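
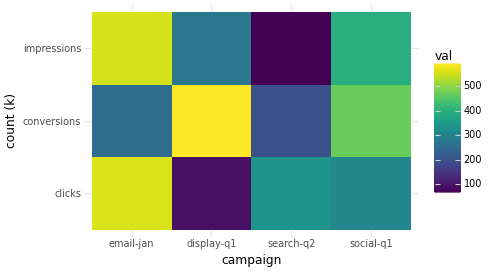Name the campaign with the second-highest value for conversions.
Top 3 for conversions: display-q1 ≈ 600, social-q1 ≈ 450, email-jan ≈ 250.

social-q1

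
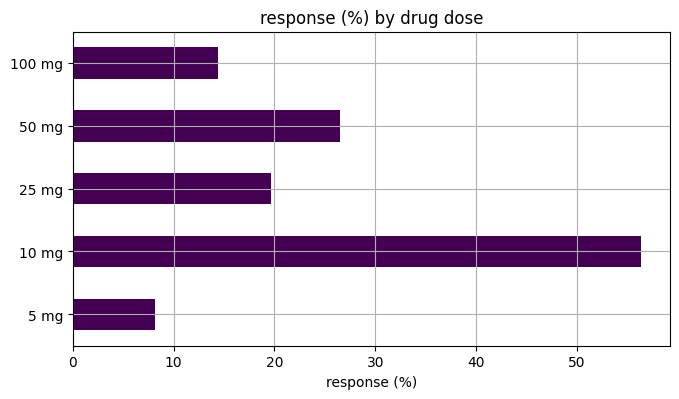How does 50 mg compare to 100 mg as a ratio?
50 mg ≈ 25, 100 mg ≈ 15; 25/15 ≈ 1.67.

≈ 1.67×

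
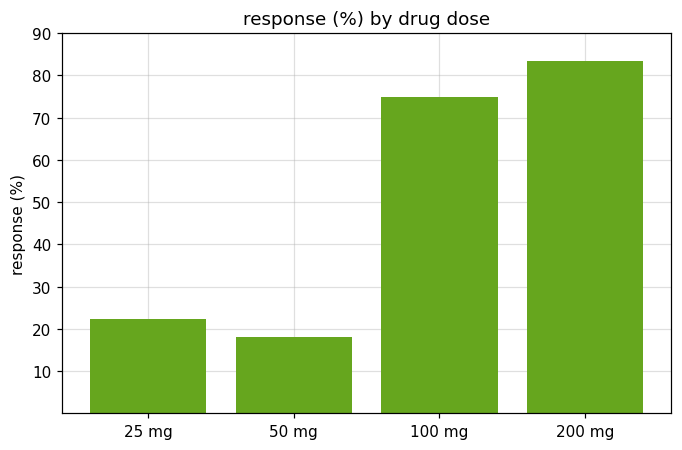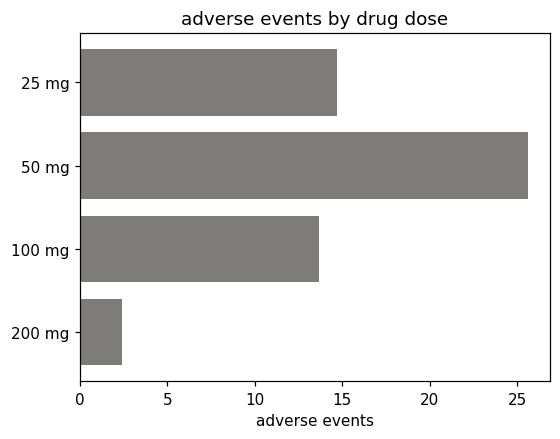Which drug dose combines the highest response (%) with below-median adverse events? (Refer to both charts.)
200 mg

Chart 2 median adverse events ≈ 15; below-median drug doses: 100 mg, 200 mg. Among those, 200 mg has the highest response (%) (≈ 80).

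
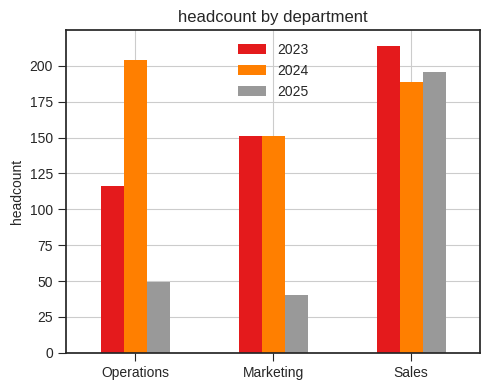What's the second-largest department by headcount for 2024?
Top 3 for 2024: Operations ≈ 200, Sales ≈ 180, Marketing ≈ 160.

Sales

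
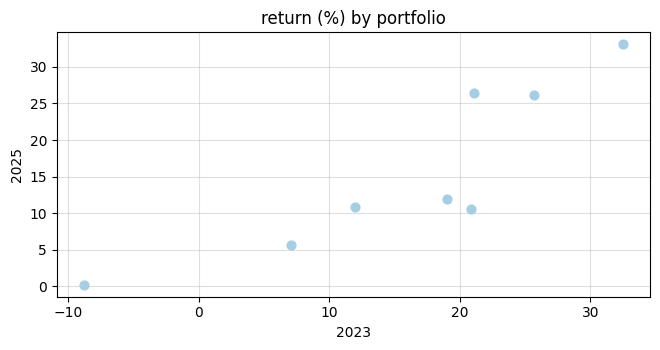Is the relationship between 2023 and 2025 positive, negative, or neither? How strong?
Points are positively correlated; strong (|r| ≈ 0.9).

positive, strong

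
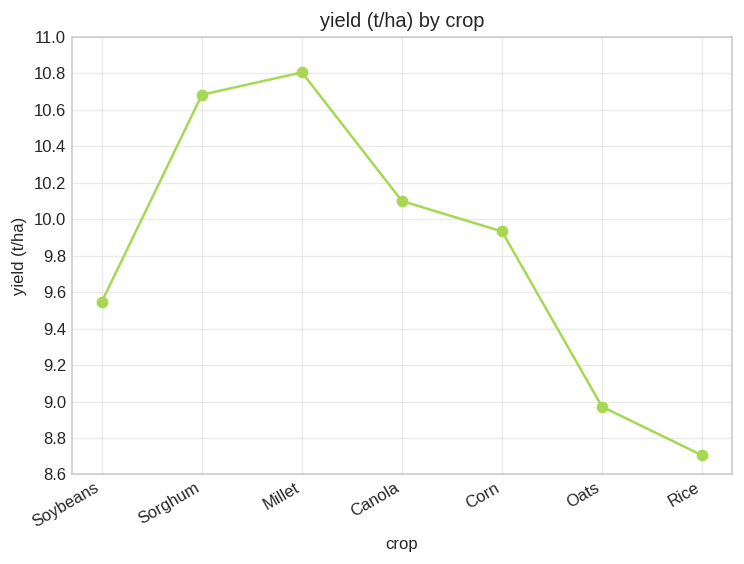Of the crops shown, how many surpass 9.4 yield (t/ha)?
Above 9.4: Soybeans, Sorghum, Millet, Canola, Corn.

5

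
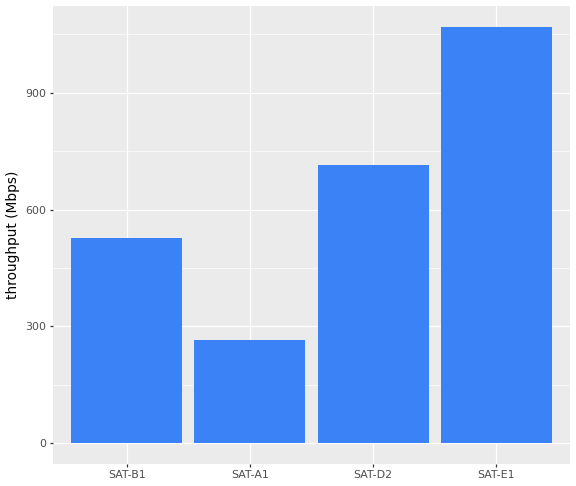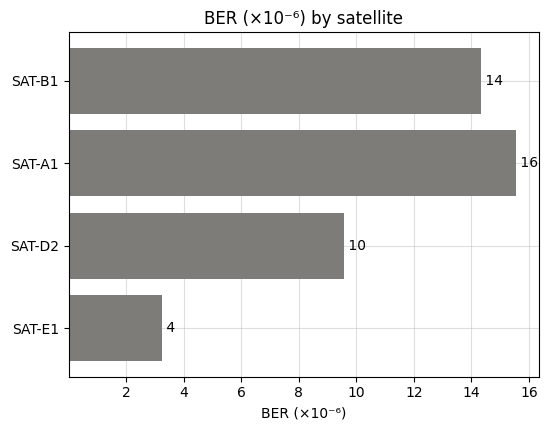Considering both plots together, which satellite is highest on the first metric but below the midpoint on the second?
Chart 2 median BER (×10⁻⁶) ≈ 12; below-median satellites: SAT-D2, SAT-E1. Among those, SAT-E1 has the highest throughput (Mbps) (≈ 1100).

SAT-E1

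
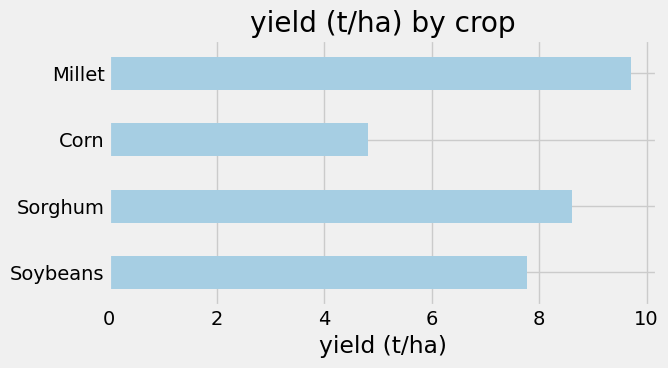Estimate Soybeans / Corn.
Soybeans ≈ 8, Corn ≈ 5; 8/5 ≈ 1.6.

≈ 1.6×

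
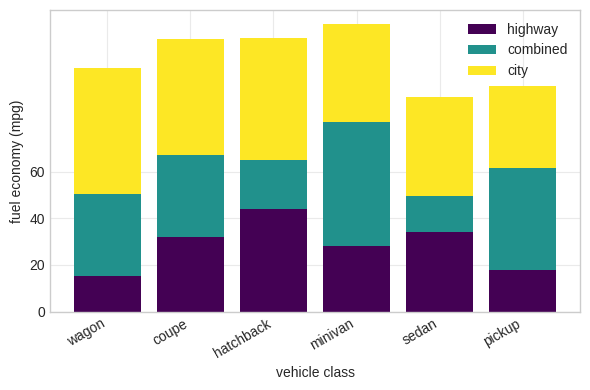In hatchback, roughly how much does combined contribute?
combined top ≈ 60, bottom ≈ 40; segment ≈ 20.

≈ 20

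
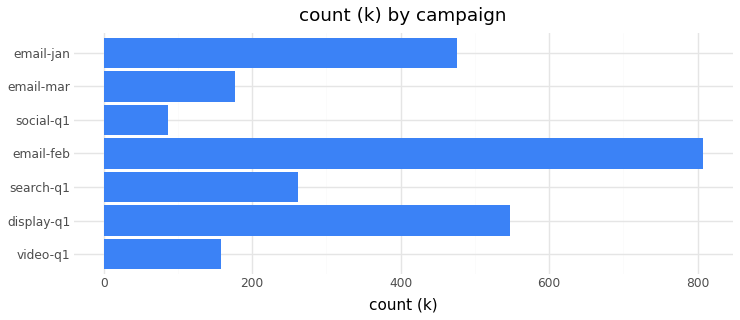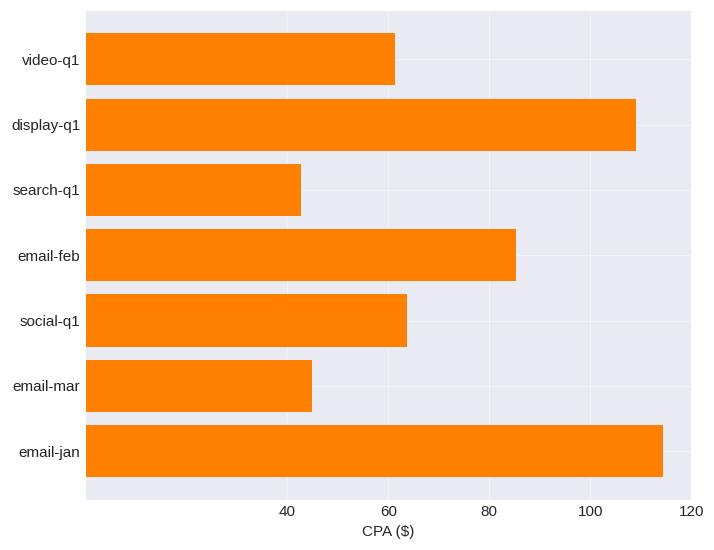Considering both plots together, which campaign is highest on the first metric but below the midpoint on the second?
Chart 2 median CPA ($) ≈ 60; below-median campaigns: video-q1, search-q1, email-mar. Among those, search-q1 has the highest count (k) (≈ 300).

search-q1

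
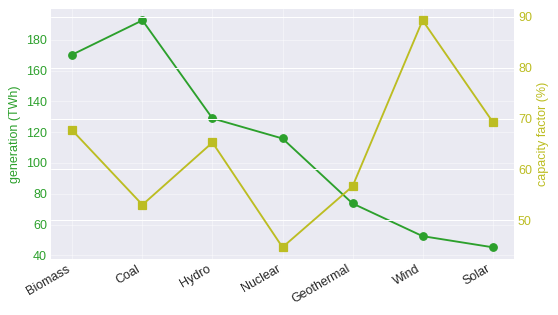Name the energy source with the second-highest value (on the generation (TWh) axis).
Biomass

Top 3 (on the generation (TWh) axis): Coal ≈ 200, Biomass ≈ 180, Hydro ≈ 120.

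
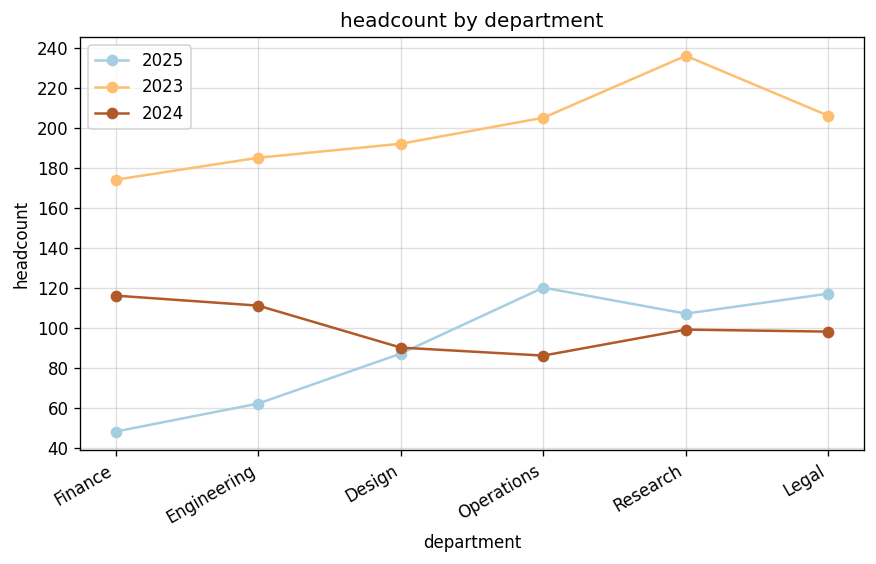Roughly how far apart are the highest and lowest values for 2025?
Max Operations ≈ 120, min Finance ≈ 40; range ≈ 80.

≈ 80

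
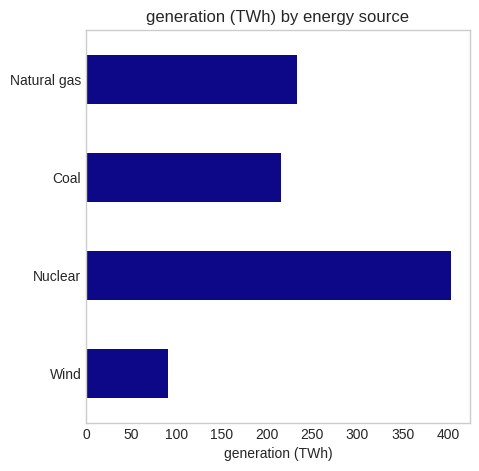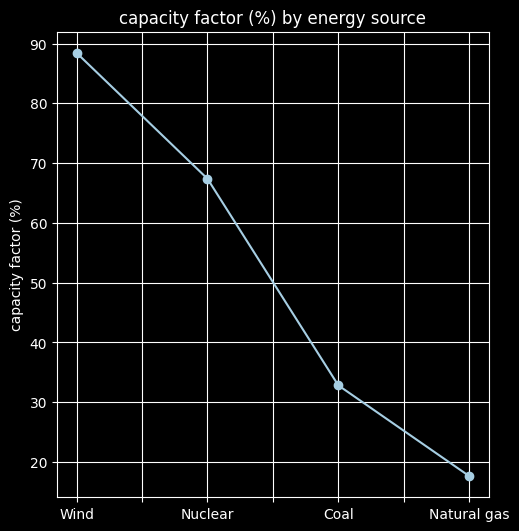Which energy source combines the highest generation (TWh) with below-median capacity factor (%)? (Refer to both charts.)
Natural gas

Chart 2 median capacity factor (%) ≈ 50; below-median energy sources: Coal, Natural gas. Among those, Natural gas has the highest generation (TWh) (≈ 250).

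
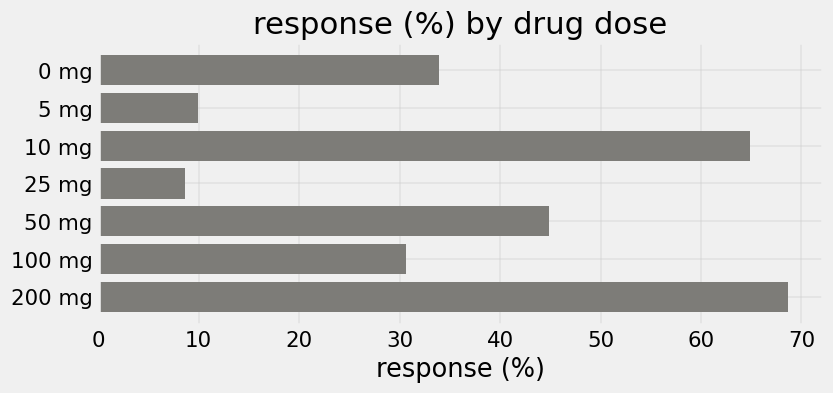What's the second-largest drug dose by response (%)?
Top 3: 200 mg ≈ 70, 10 mg ≈ 60, 50 mg ≈ 40.

10 mg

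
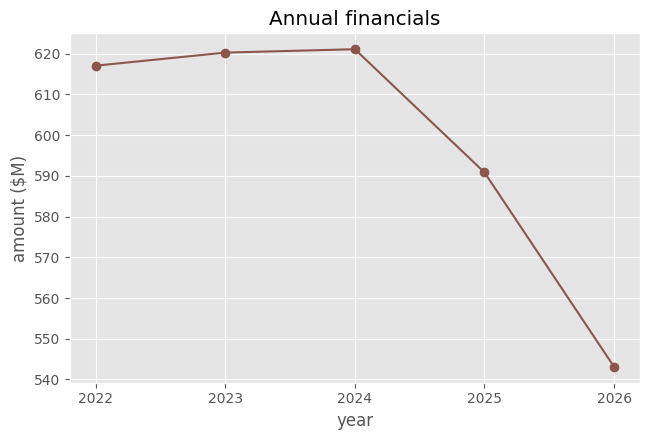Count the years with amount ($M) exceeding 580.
Above 580: 2022, 2023, 2024, 2025.

4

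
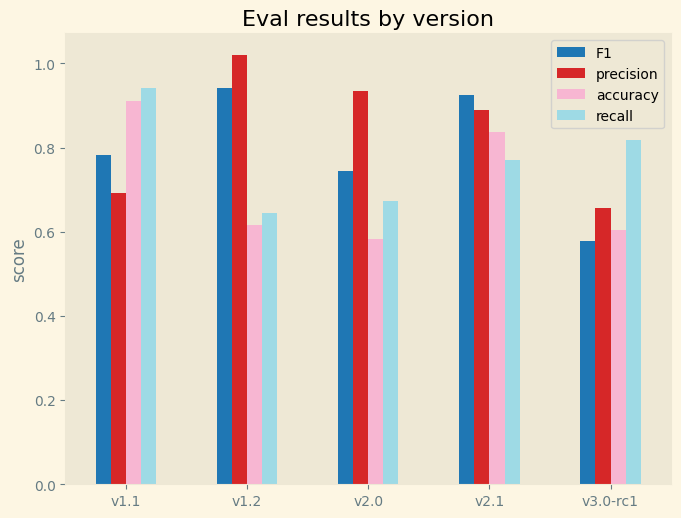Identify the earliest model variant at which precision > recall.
v1.2

v1.1: precision ≈ 0.7 vs recall ≈ 0.9 (not yet); v1.2: precision ≈ 1.0 vs recall ≈ 0.6 (first crossover).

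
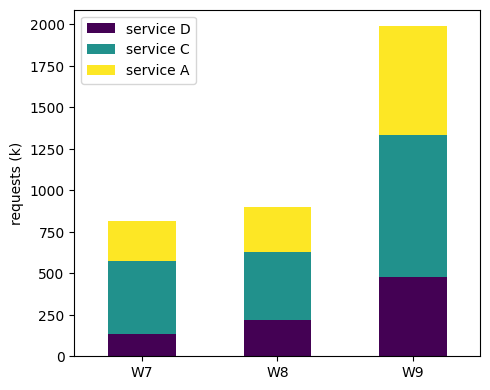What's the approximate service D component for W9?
service D top ≈ 400, bottom ≈ 0; segment ≈ 400.

≈ 400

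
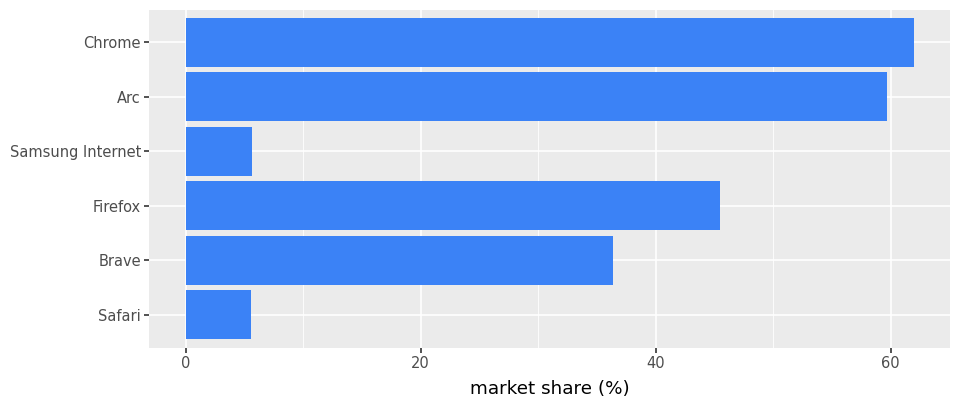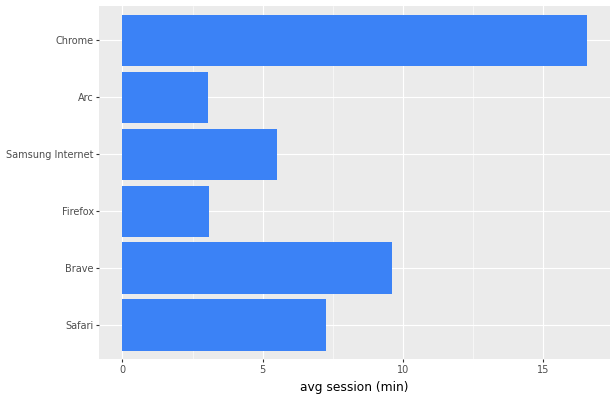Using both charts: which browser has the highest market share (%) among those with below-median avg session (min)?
Chart 2 median avg session (min) ≈ 6; below-median browsers: Firefox, Samsung Internet, Arc. Among those, Arc has the highest market share (%) (≈ 60).

Arc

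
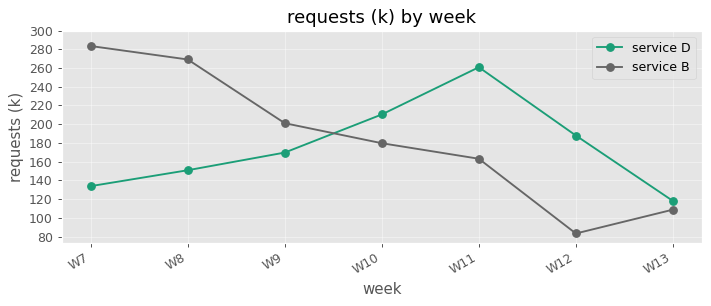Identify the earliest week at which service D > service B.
W10

W9: service D ≈ 160 vs service B ≈ 200 (not yet); W10: service D ≈ 220 vs service B ≈ 180 (first crossover).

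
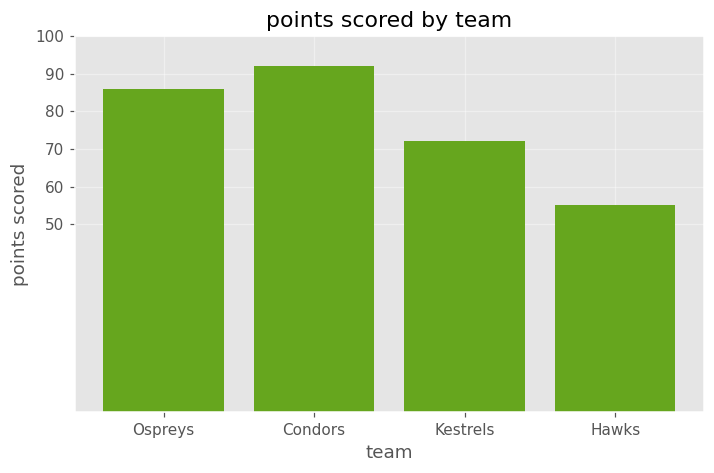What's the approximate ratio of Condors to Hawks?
Condors ≈ 90, Hawks ≈ 60; 90/60 ≈ 1.5.

≈ 1.5×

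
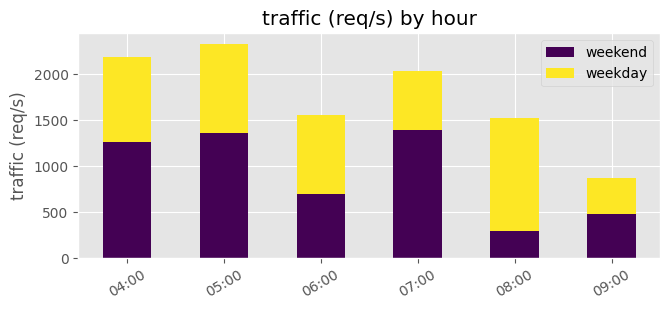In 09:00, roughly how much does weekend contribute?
weekend top ≈ 400, bottom ≈ 0; segment ≈ 400.

≈ 400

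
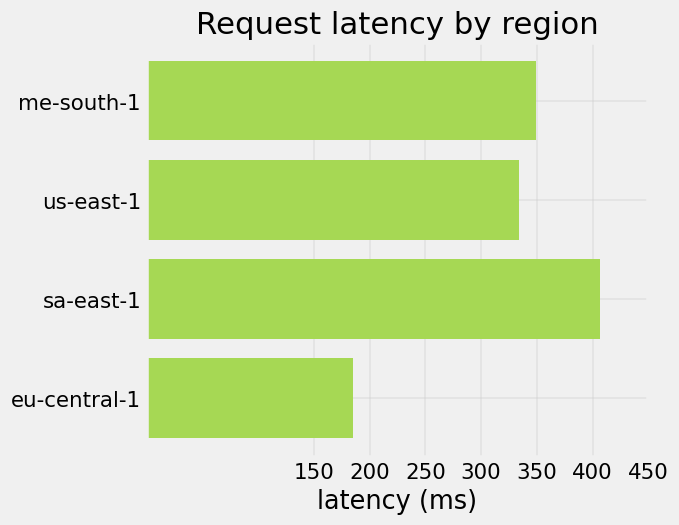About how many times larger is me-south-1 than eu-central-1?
me-south-1 ≈ 350, eu-central-1 ≈ 200; 350/200 ≈ 1.75.

≈ 1.75×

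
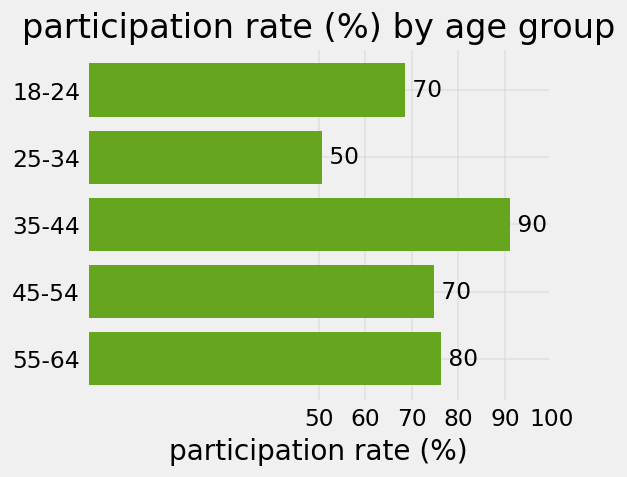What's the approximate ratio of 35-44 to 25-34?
35-44 ≈ 90, 25-34 ≈ 50; 90/50 ≈ 1.8.

≈ 1.8×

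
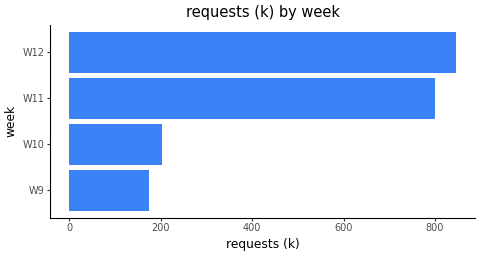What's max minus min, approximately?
Max W12 ≈ 800, min W9 ≈ 200; range ≈ 600.

≈ 600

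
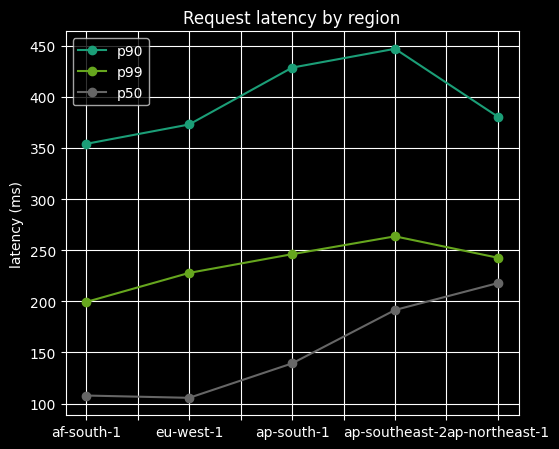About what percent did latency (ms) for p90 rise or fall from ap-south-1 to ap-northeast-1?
≈ -11.1%

ap-south-1 ≈ 450, ap-northeast-1 ≈ 400; (400 − 450) / 450 ≈ -11.1%.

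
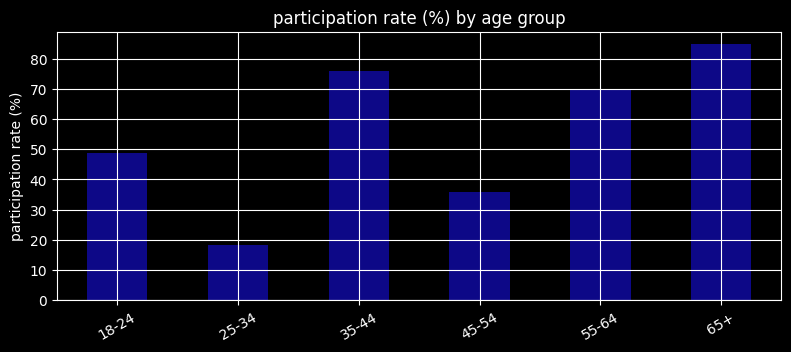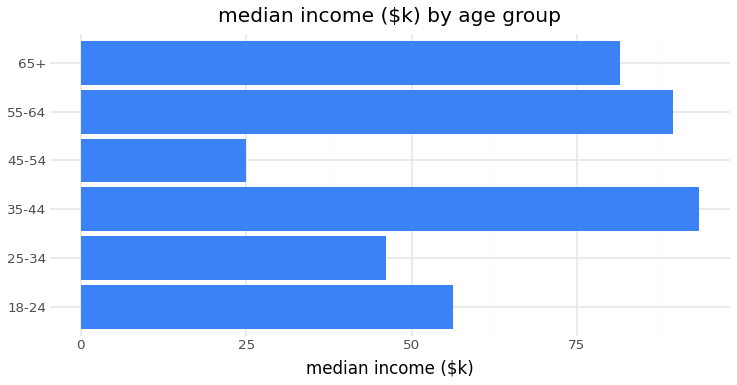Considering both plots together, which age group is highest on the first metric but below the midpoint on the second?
18-24

Chart 2 median median income ($k) ≈ 70; below-median age groups: 18-24, 25-34, 45-54. Among those, 18-24 has the highest participation rate (%) (≈ 50).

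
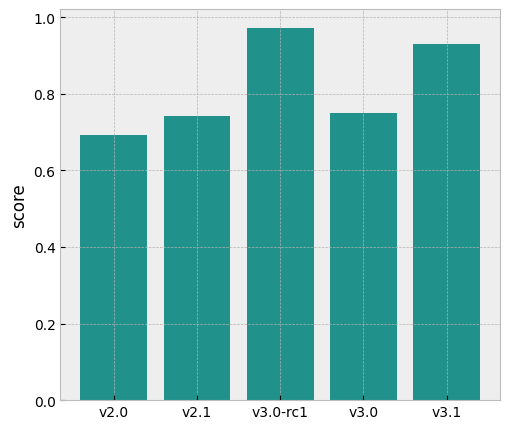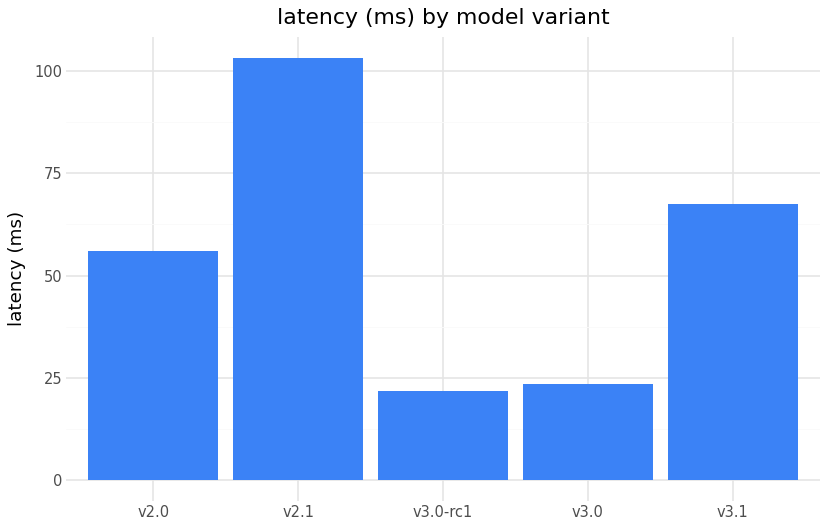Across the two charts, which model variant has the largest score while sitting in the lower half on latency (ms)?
Chart 2 median latency (ms) ≈ 60; below-median model variants: v3.0-rc1, v3.0. Among those, v3.0-rc1 has the highest score (≈ 1).

v3.0-rc1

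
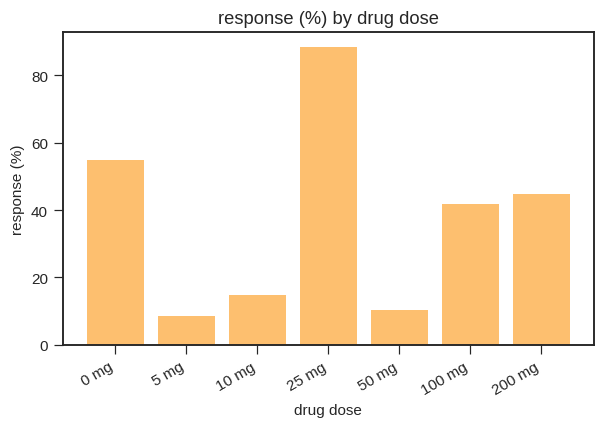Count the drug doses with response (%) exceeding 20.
Above 20: 0 mg, 25 mg, 100 mg, 200 mg.

4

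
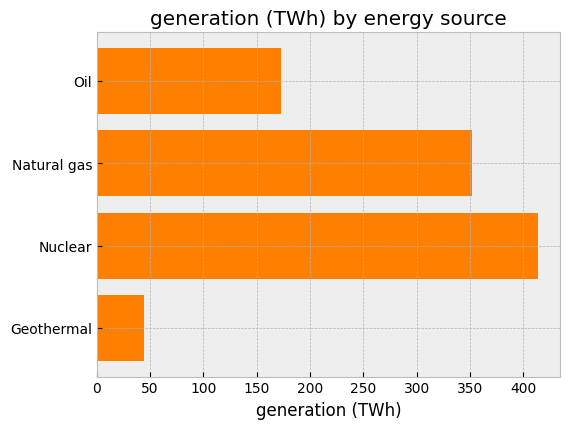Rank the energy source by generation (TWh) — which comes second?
Top 3: Nuclear ≈ 400, Natural gas ≈ 350, Oil ≈ 150.

Natural gas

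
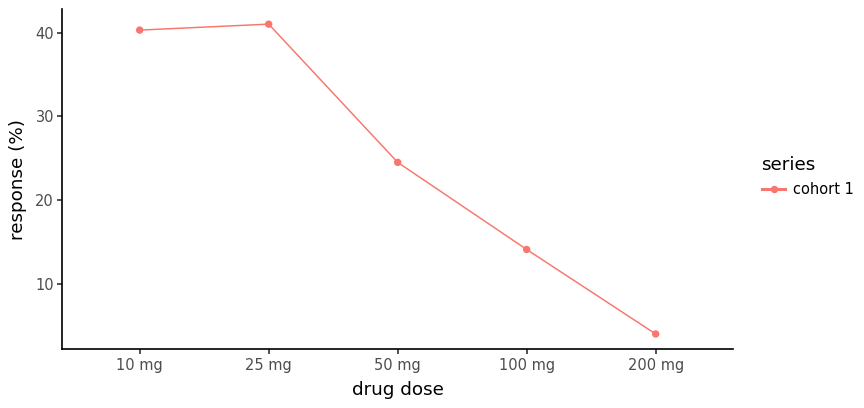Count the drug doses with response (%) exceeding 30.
Above 30: 10 mg, 25 mg.

2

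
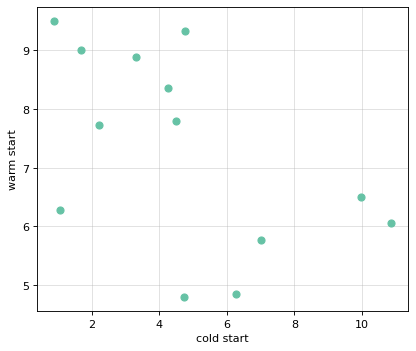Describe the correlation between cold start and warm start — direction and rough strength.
Points are negatively correlated; moderate (|r| ≈ 0.5).

negative, moderate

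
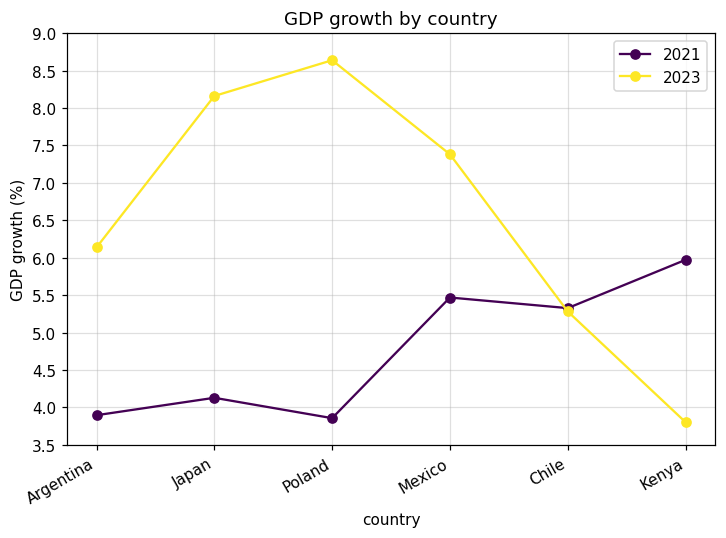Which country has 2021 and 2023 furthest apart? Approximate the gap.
Poland: 2021 ≈ 4.0, 2023 ≈ 8.5 → gap ≈ 4.5. Next-largest (Japan) is only ≈ 4.0.

Poland, ≈ 4.5 %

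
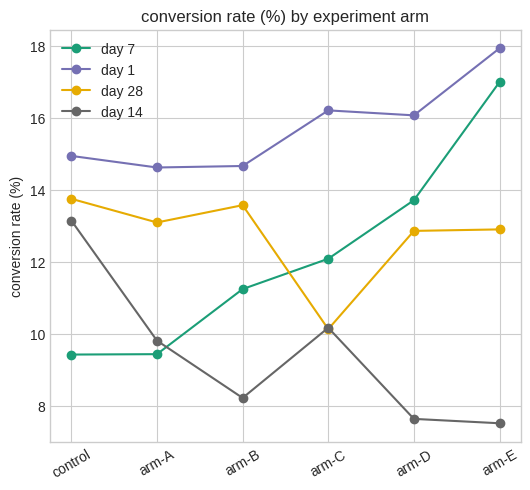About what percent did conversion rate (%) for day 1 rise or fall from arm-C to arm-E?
≈ +12.5%

arm-C ≈ 16, arm-E ≈ 18; (18 − 16) / 16 ≈ +12.5%.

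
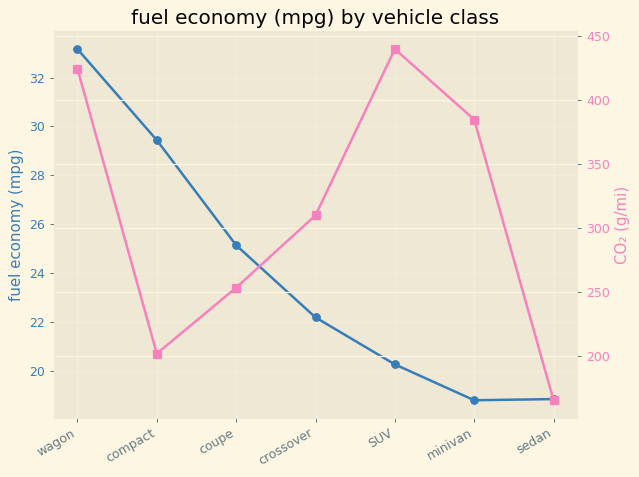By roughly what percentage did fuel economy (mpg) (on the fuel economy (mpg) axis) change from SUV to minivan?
≈ -10%

SUV ≈ 20, minivan ≈ 18; (18 − 20) / 20 ≈ -10%.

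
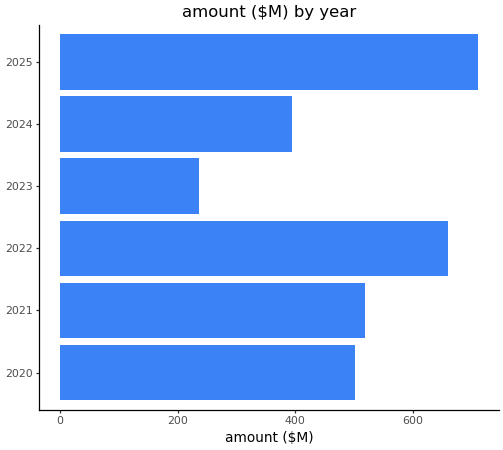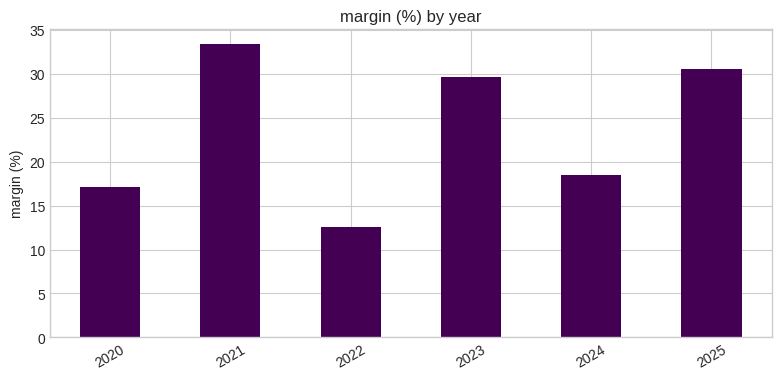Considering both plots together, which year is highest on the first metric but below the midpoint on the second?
2022

Chart 2 median margin (%) ≈ 25; below-median years: 2020, 2022, 2024. Among those, 2022 has the highest amount ($M) (≈ 700).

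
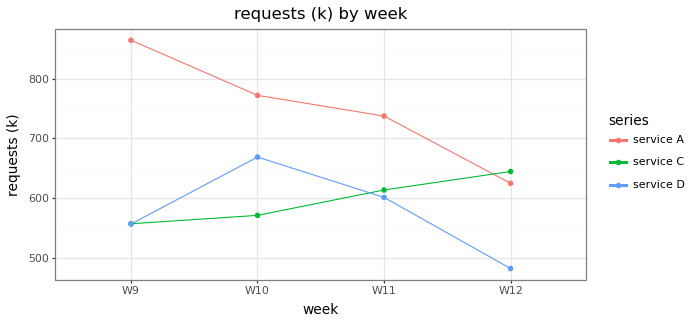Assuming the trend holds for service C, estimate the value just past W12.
Last three: 550, 600, 650 → slope ≈ 50/step → next ≈ 700.

≈ 700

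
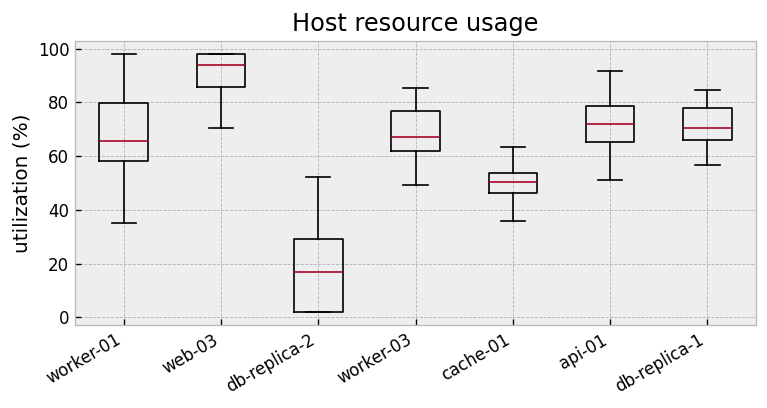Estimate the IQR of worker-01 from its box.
Q3 ≈ 80, Q1 ≈ 60; IQR ≈ 20.

≈ 20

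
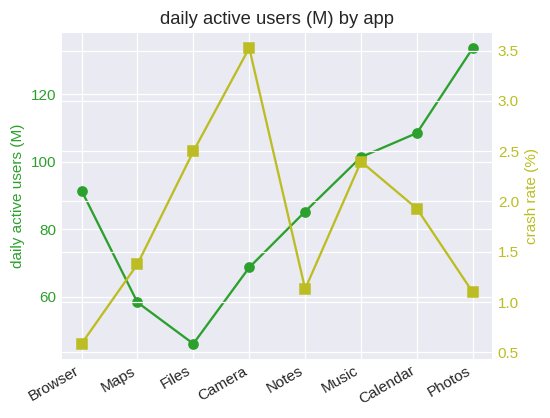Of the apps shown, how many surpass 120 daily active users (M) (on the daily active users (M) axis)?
1

Above 120: Photos.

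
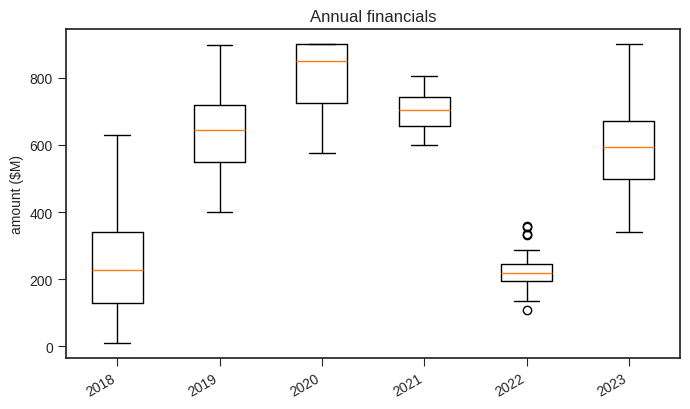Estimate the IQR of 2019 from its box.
Q3 ≈ 700, Q1 ≈ 550; IQR ≈ 150.

≈ 150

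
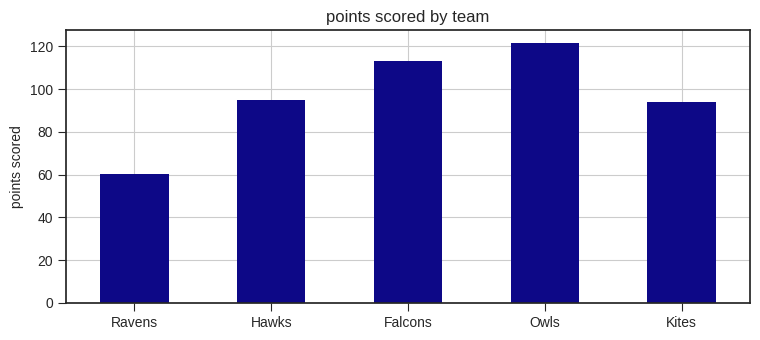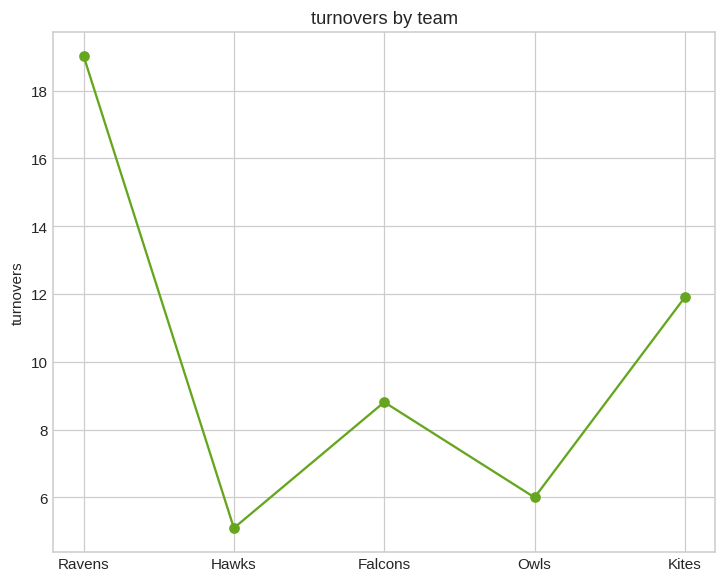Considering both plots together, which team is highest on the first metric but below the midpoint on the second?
Owls

Chart 2 median turnovers ≈ 8; below-median teams: Hawks, Owls. Among those, Owls has the highest points scored (≈ 120).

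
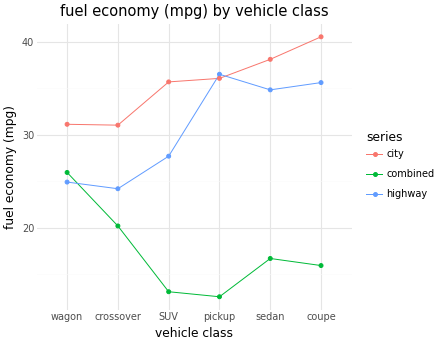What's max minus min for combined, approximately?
≈ 10

Max wagon ≈ 25, min pickup ≈ 15; range ≈ 10.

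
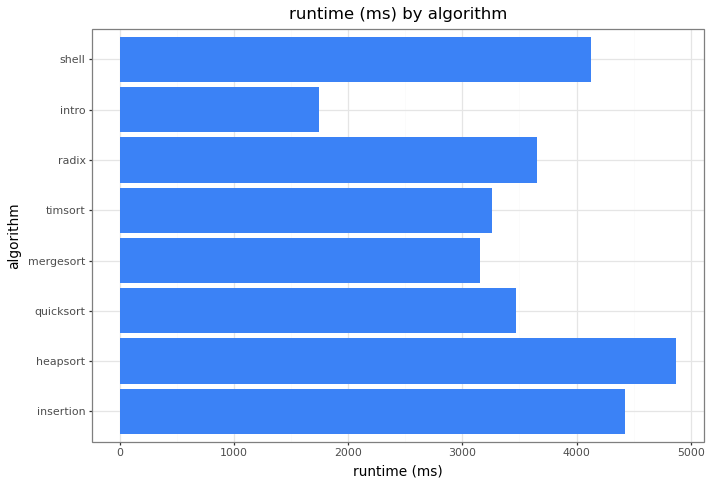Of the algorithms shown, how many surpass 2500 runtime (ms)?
7

Above 2500: insertion, heapsort, quicksort, mergesort, timsort, radix, shell.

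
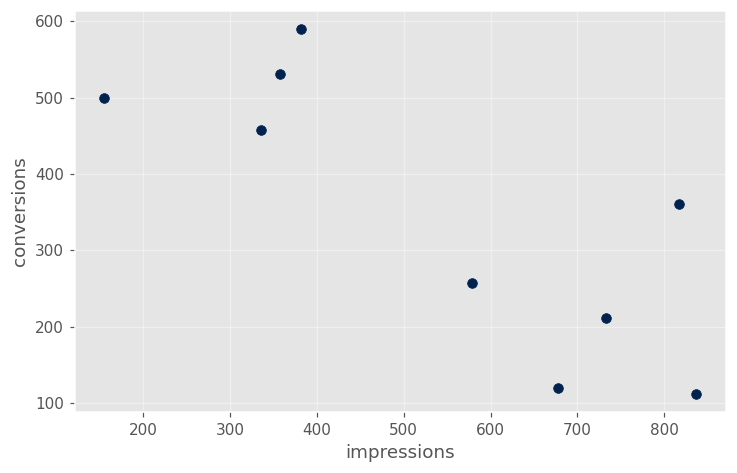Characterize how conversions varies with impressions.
Points are negatively correlated; strong (|r| ≈ 0.8).

negative, strong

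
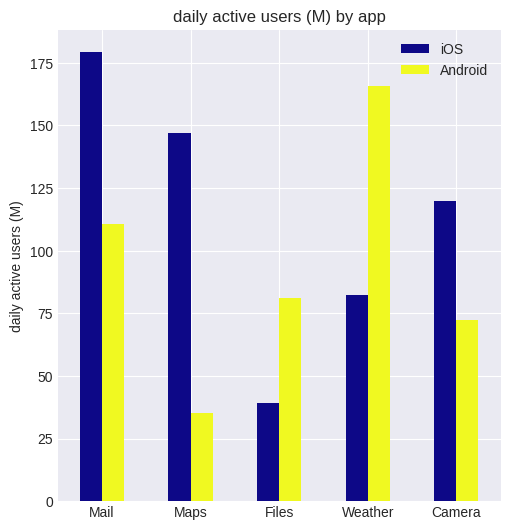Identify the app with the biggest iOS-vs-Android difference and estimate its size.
Maps, ≈ 100 M

Maps: iOS ≈ 140, Android ≈ 40 → gap ≈ 100. Next-largest (Weather) is only ≈ 80.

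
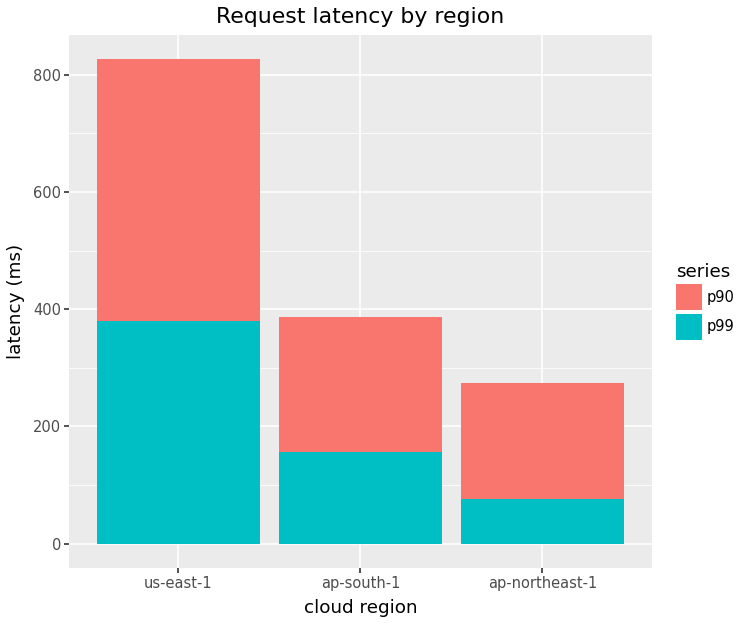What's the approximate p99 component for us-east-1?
≈ 400

p99 top ≈ 400, bottom ≈ 0; segment ≈ 400.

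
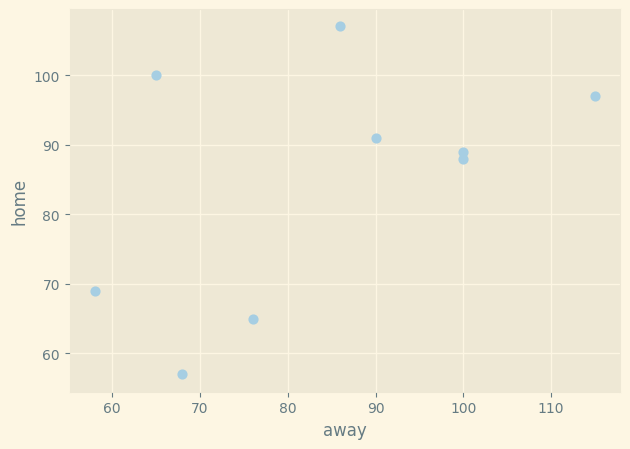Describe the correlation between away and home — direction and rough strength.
Points are positively correlated; moderate (|r| ≈ 0.5).

positive, moderate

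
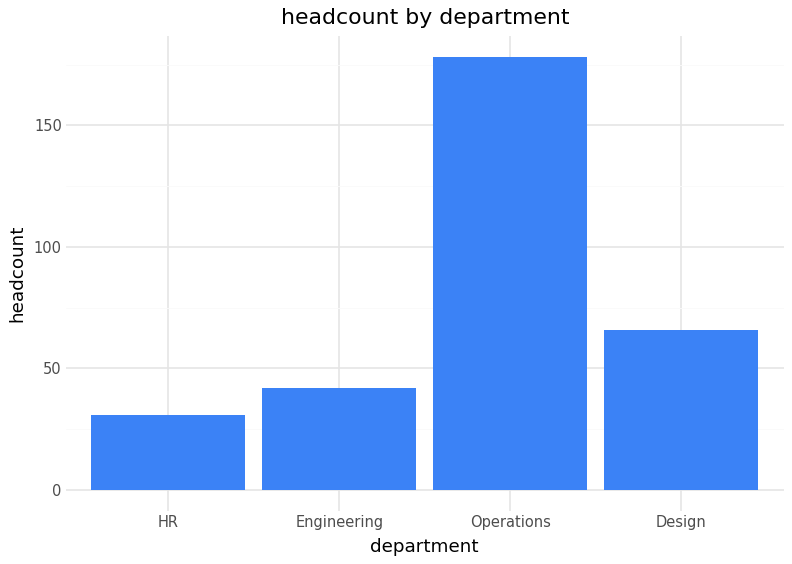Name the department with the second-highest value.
Top 3: Operations ≈ 180, Design ≈ 60, Engineering ≈ 40.

Design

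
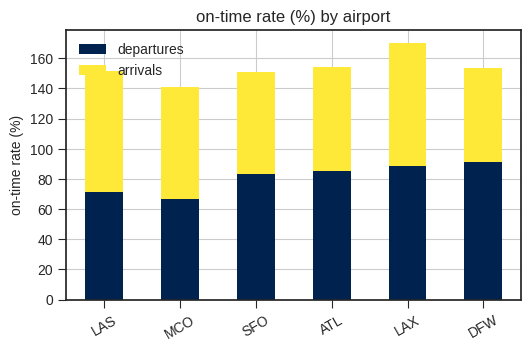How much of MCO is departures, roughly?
≈ 60

departures top ≈ 60, bottom ≈ 0; segment ≈ 60.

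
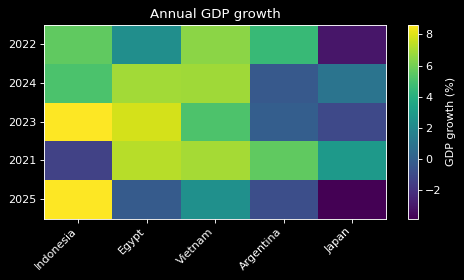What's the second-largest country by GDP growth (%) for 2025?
Top 3 for 2025: Indonesia ≈ 8, Vietnam ≈ 2, Egypt ≈ 0.

Vietnam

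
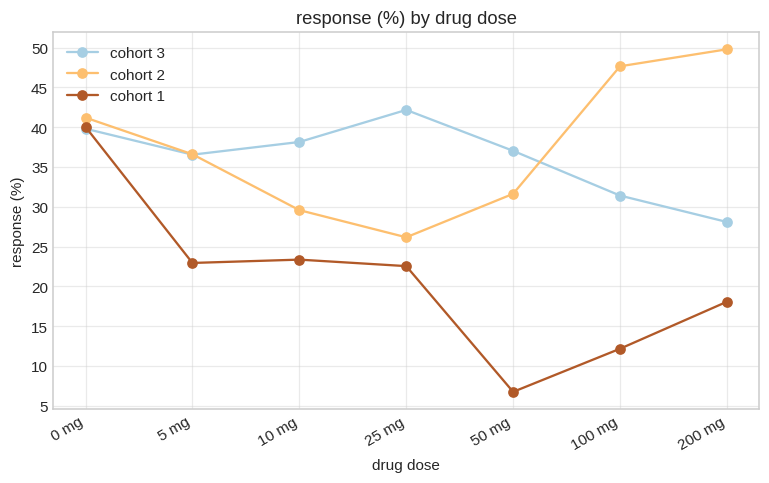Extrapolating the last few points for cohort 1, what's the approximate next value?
≈ 27.5

Last three: 5, 10, 20 → slope ≈ 7.5/step → next ≈ 27.5.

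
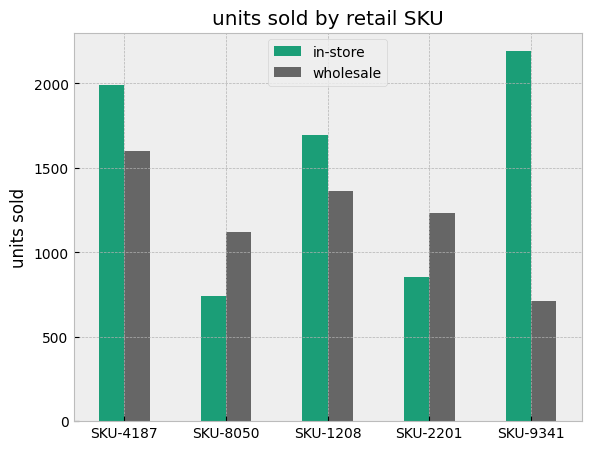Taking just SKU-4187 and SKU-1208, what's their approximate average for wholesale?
(1600 + 1400) / 2 ≈ 1500.

≈ 1500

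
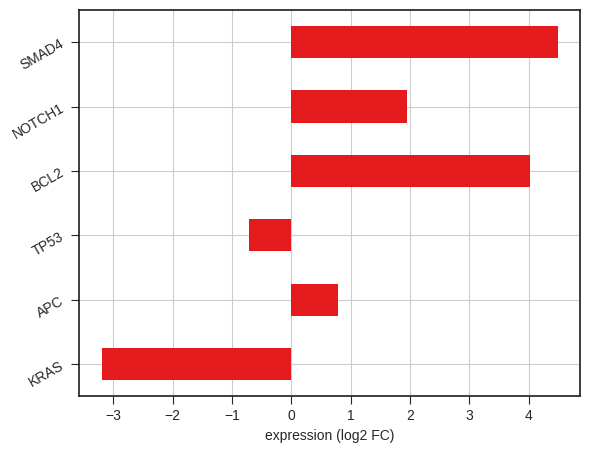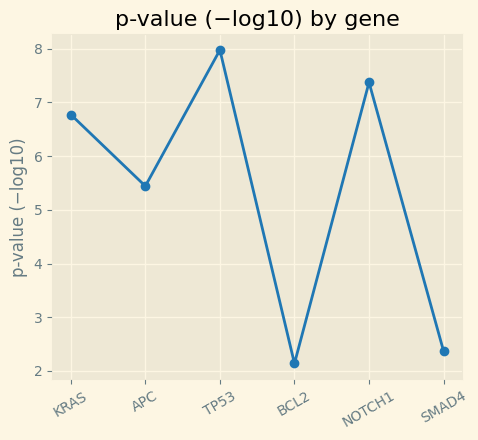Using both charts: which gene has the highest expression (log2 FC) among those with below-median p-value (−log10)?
Chart 2 median p-value (−log10) ≈ 6; below-median genes: APC, BCL2, SMAD4. Among those, SMAD4 has the highest expression (log2 FC) (≈ 4.5).

SMAD4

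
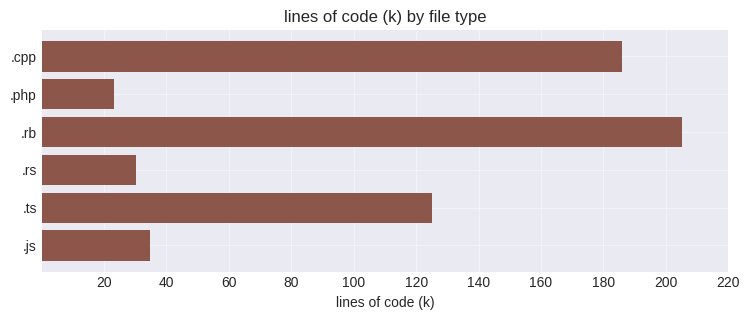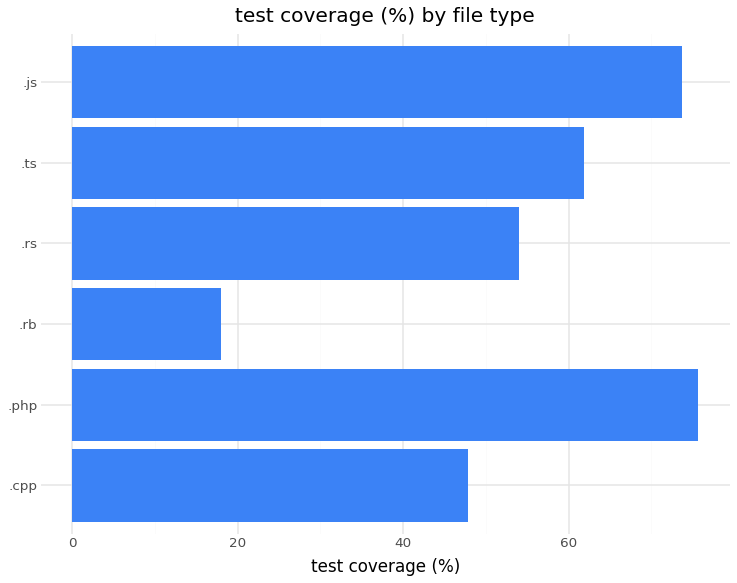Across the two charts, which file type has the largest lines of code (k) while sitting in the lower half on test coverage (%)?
Chart 2 median test coverage (%) ≈ 60; below-median file types: .cpp, .rb, .rs. Among those, .rb has the highest lines of code (k) (≈ 200).

.rb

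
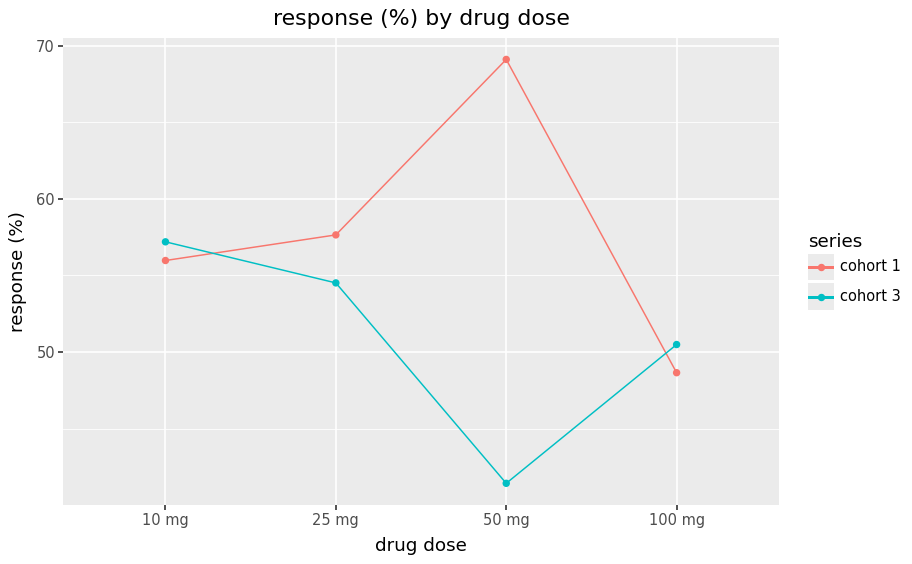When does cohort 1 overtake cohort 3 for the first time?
10 mg: cohort 1 ≈ 55 vs cohort 3 ≈ 55 (not yet); 25 mg: cohort 1 ≈ 60 vs cohort 3 ≈ 55 (first crossover).

25 mg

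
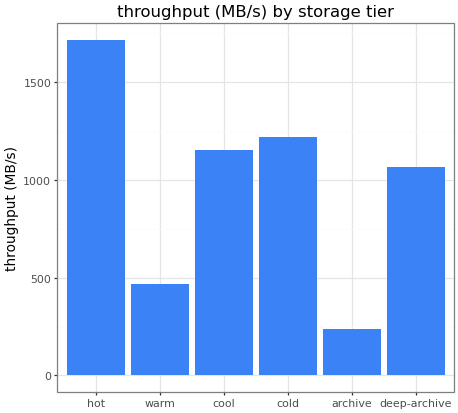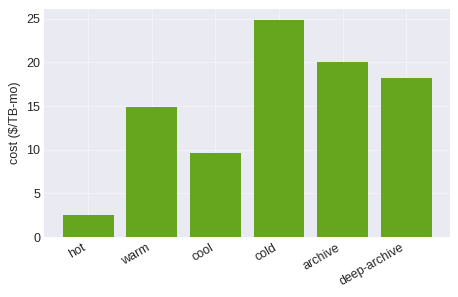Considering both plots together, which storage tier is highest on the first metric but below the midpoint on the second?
hot

Chart 2 median cost ($/TB-mo) ≈ 15; below-median storage tiers: hot, warm, cool. Among those, hot has the highest throughput (MB/s) (≈ 1800).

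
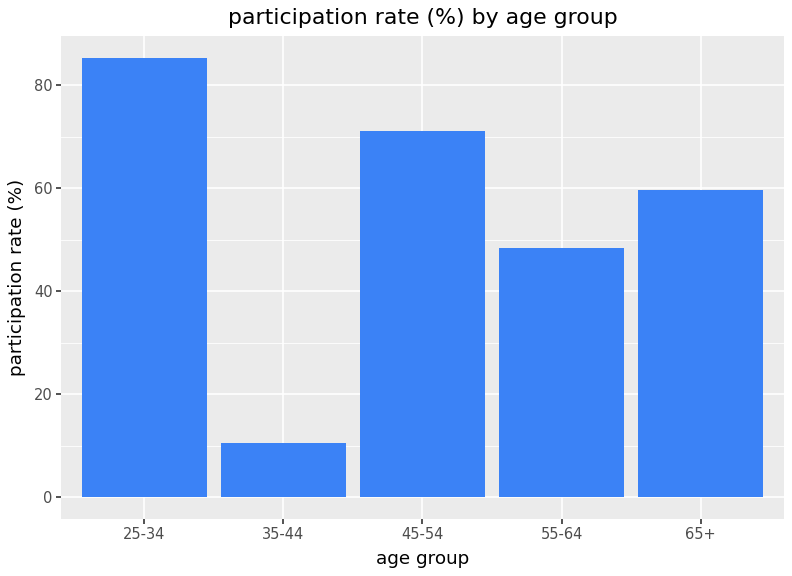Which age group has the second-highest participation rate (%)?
45-54

Top 3: 25-34 ≈ 90, 45-54 ≈ 70, 65+ ≈ 60.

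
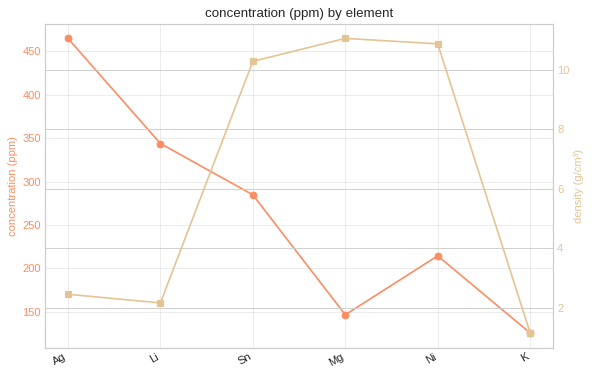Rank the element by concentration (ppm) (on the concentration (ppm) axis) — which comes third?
Sn

Top 4 (on the concentration (ppm) axis): Ag ≈ 450, Li ≈ 350, Sn ≈ 300, Ni ≈ 200.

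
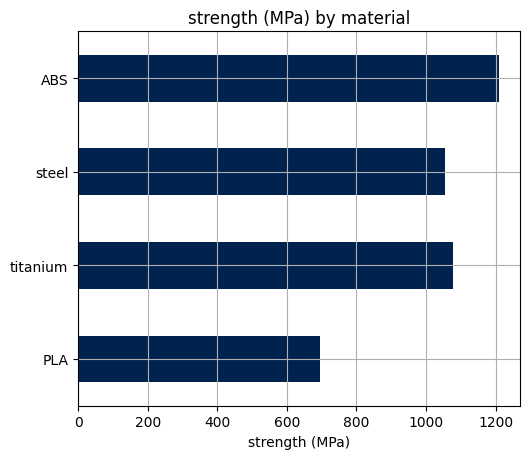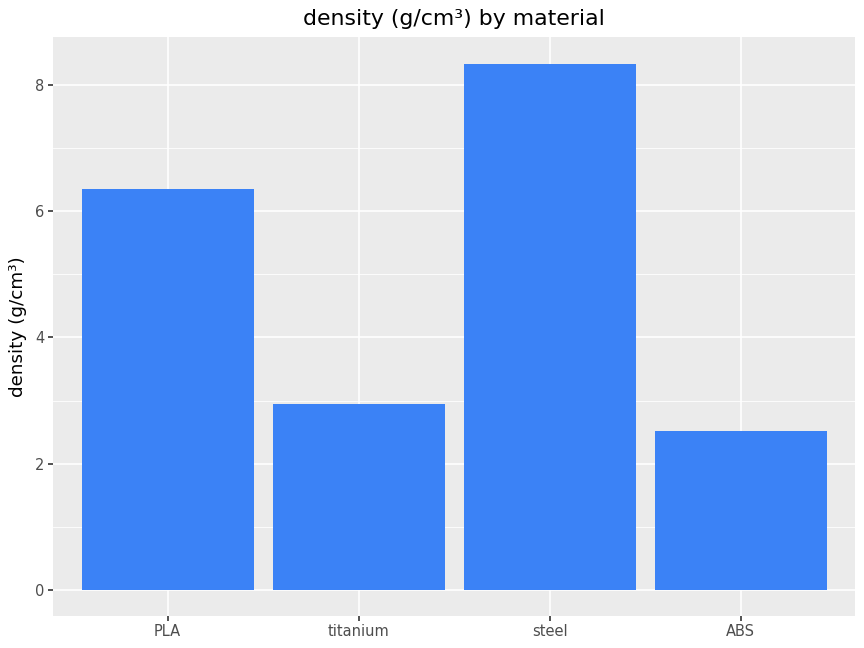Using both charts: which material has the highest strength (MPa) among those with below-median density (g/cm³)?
ABS

Chart 2 median density (g/cm³) ≈ 5; below-median materials: titanium, ABS. Among those, ABS has the highest strength (MPa) (≈ 1200).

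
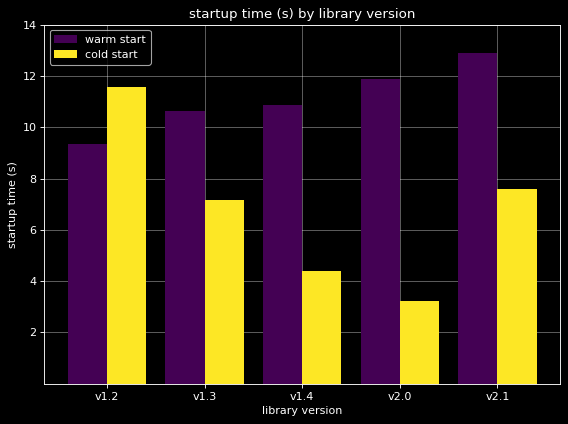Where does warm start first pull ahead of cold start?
v1.3

v1.2: warm start ≈ 10 vs cold start ≈ 12 (not yet); v1.3: warm start ≈ 10 vs cold start ≈ 8 (first crossover).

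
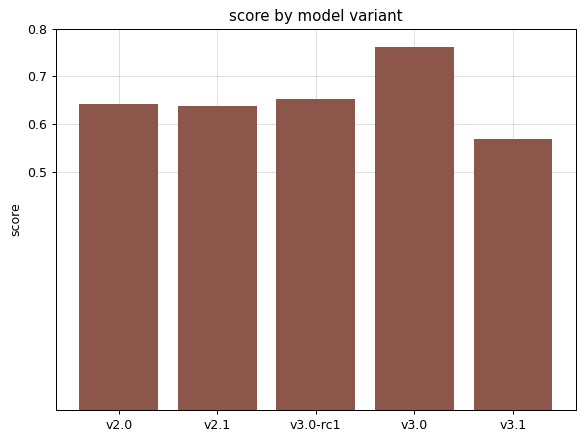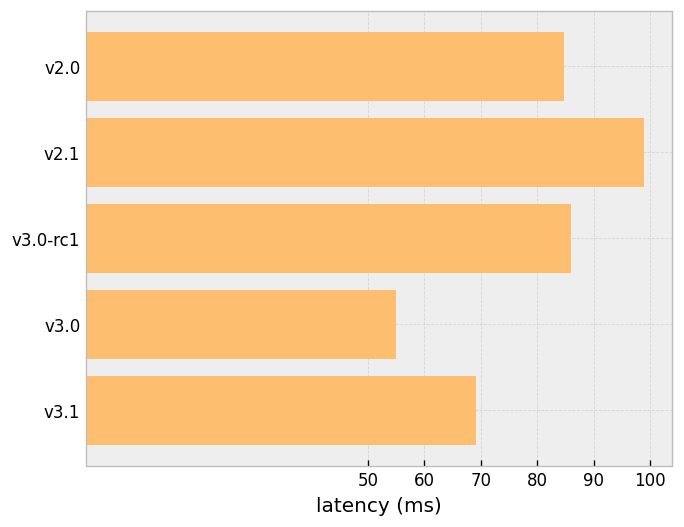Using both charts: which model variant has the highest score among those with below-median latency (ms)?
v3.0

Chart 2 median latency (ms) ≈ 80; below-median model variants: v3.0, v3.1. Among those, v3.0 has the highest score (≈ 0.8).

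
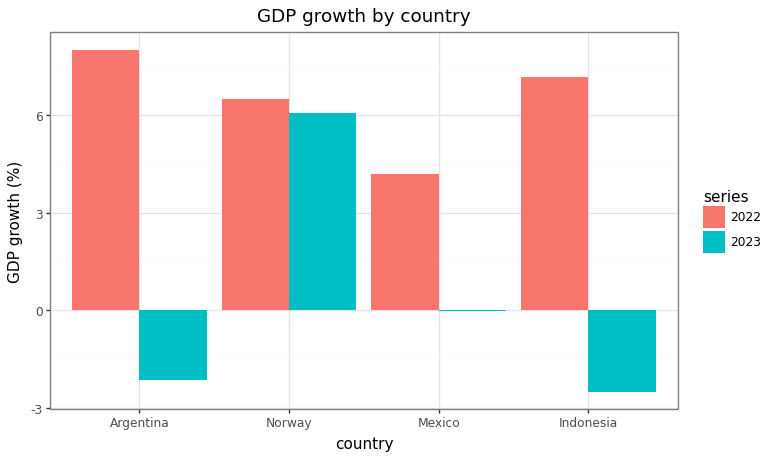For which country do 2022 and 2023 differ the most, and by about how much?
Argentina, ≈ 10 %

Argentina: 2022 ≈ 8, 2023 ≈ -2 → gap ≈ 10. Next-largest (Indonesia) is only ≈ 9.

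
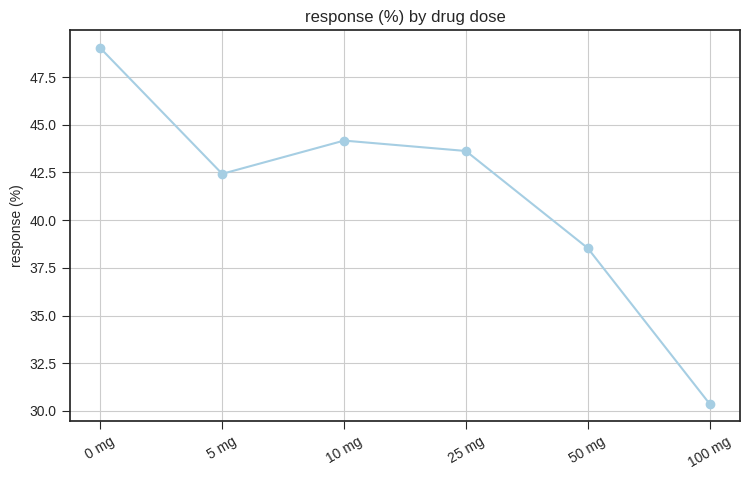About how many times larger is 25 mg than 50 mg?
25 mg ≈ 44, 50 mg ≈ 38; 44/38 ≈ 1.16.

≈ 1.16×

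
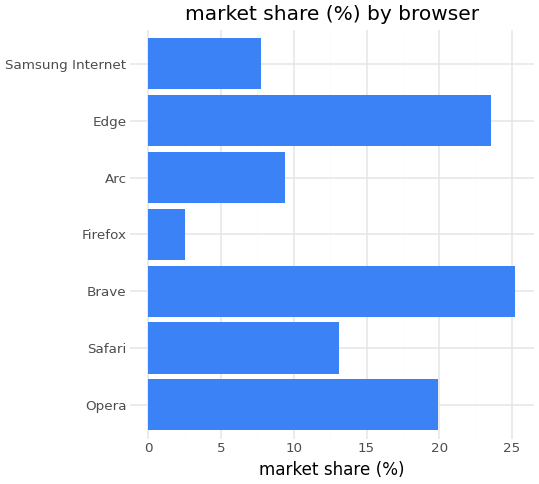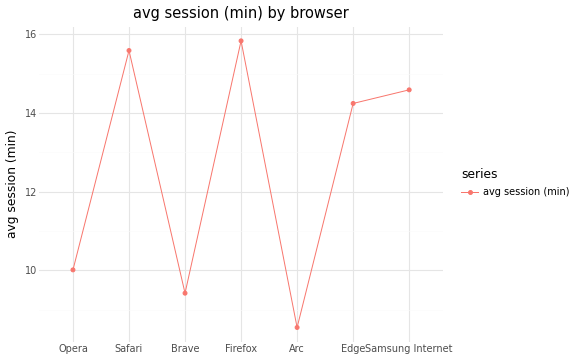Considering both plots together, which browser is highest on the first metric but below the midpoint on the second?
Chart 2 median avg session (min) ≈ 14; below-median browsers: Opera, Brave, Arc. Among those, Brave has the highest market share (%) (≈ 25).

Brave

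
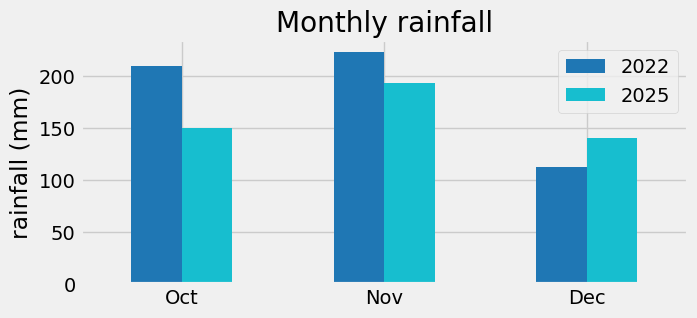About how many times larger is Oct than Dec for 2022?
≈ 1.67×

Oct ≈ 200, Dec ≈ 120; 200/120 ≈ 1.67.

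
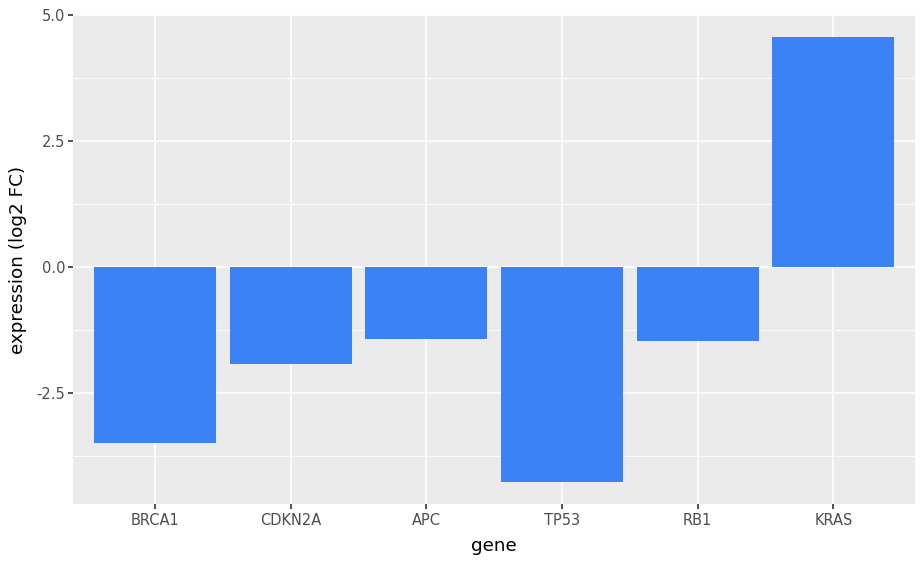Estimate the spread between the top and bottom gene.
Max KRAS ≈ 5, min TP53 ≈ -4; range ≈ 9.

≈ 9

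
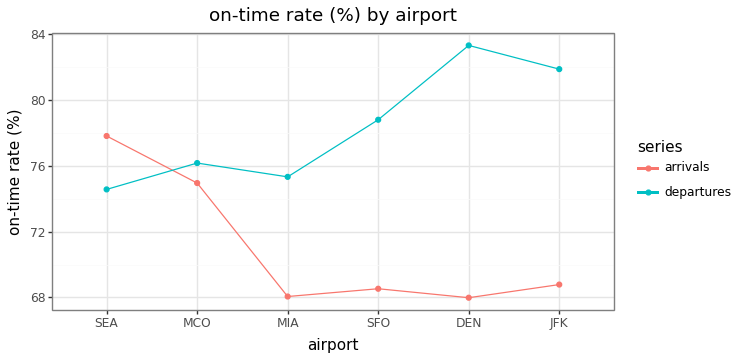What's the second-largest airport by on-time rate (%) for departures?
JFK

Top 3 for departures: DEN ≈ 84, JFK ≈ 82, SFO ≈ 78.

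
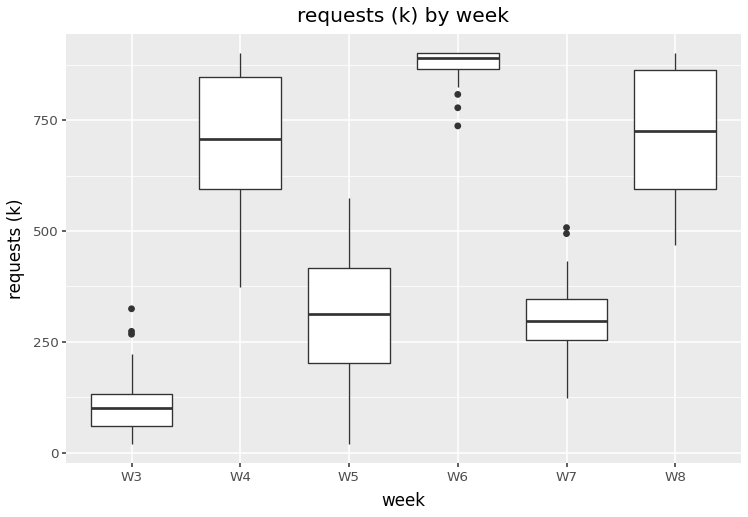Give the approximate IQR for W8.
≈ 300

Q3 ≈ 900, Q1 ≈ 600; IQR ≈ 300.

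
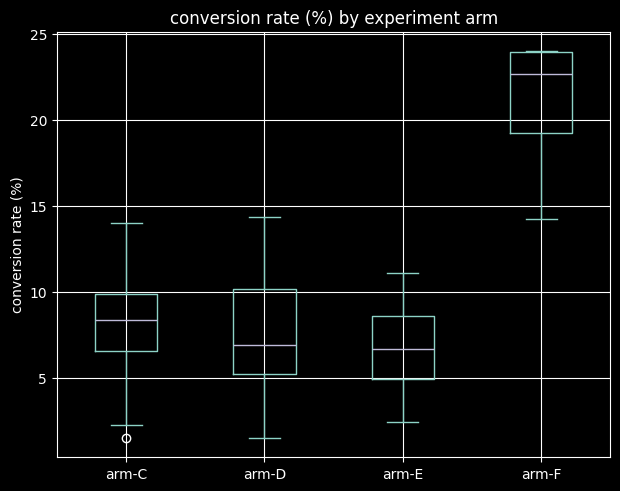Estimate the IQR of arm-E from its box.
Q3 ≈ 8, Q1 ≈ 4; IQR ≈ 4.

≈ 4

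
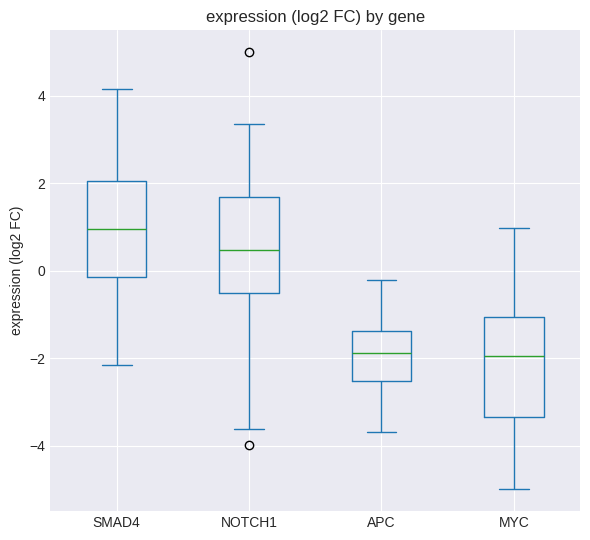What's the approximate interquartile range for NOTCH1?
Q3 ≈ 1.5, Q1 ≈ -0.5; IQR ≈ 2.0.

≈ 2.0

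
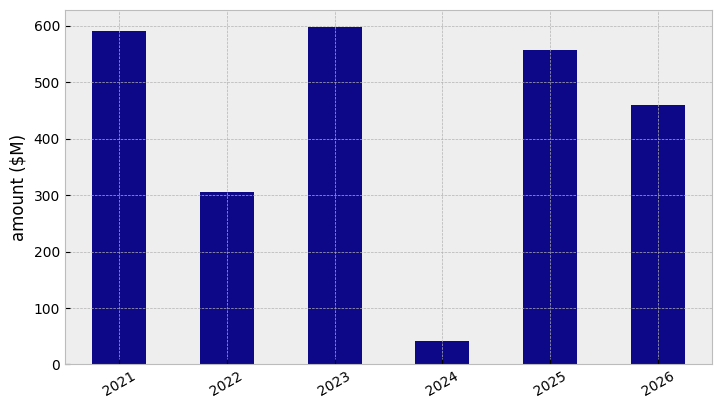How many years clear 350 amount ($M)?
Above 350: 2021, 2023, 2025, 2026.

4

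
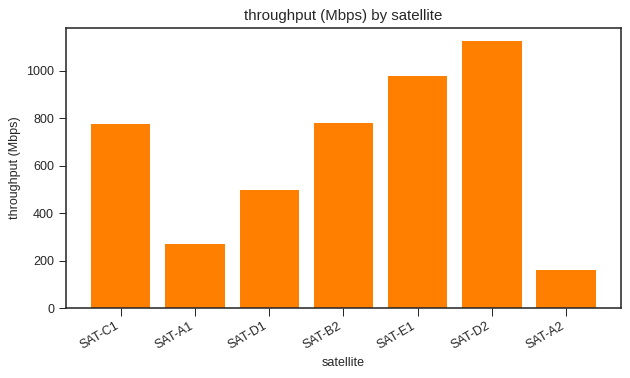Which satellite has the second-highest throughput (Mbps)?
Top 3: SAT-D2 ≈ 1100, SAT-E1 ≈ 1000, SAT-B2 ≈ 800.

SAT-E1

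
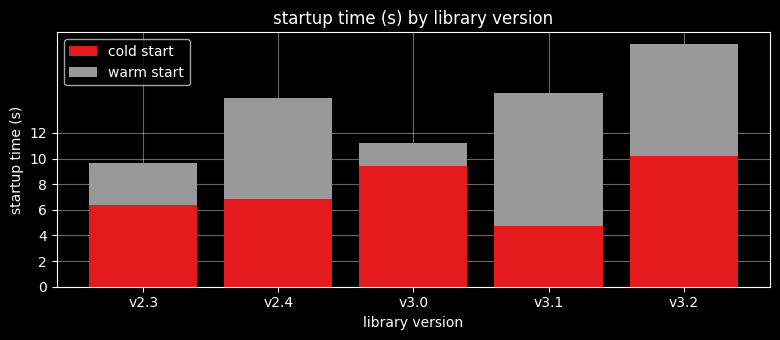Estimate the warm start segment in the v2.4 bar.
≈ 8

warm start top ≈ 14, bottom ≈ 6; segment ≈ 8.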